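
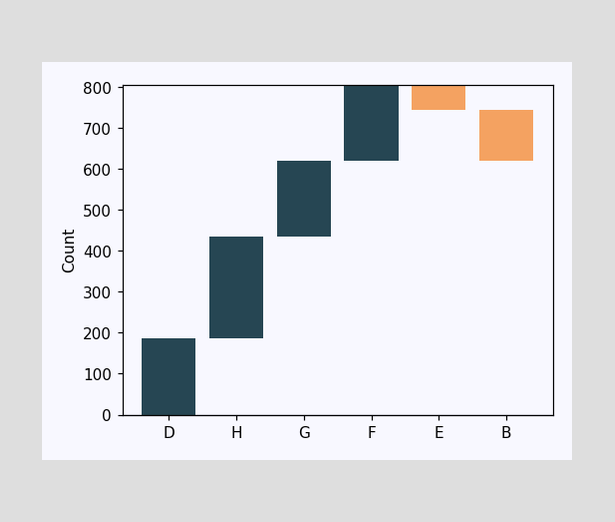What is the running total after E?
744

After E the running total reaches 744.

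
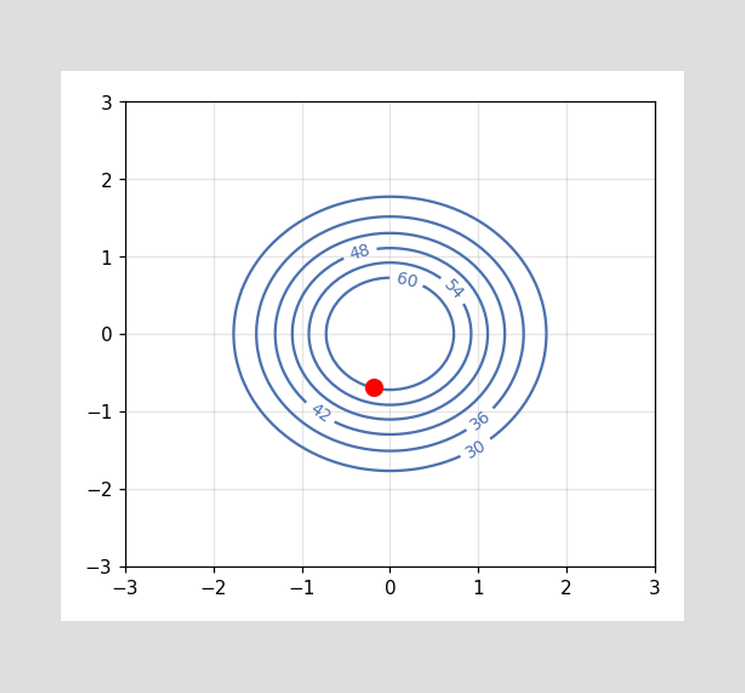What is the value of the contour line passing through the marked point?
60

The marked point sits on the contour labelled 60.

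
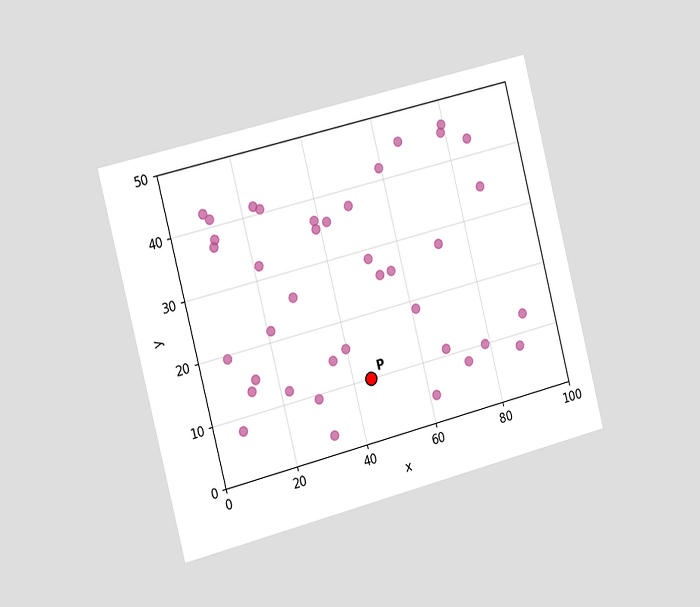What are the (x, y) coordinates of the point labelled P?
The chart is tilted about 14° counter-clockwise and viewed slightly from the left. Following the gridlines from P to each axis, P sits at (45, 10).

(45, 10)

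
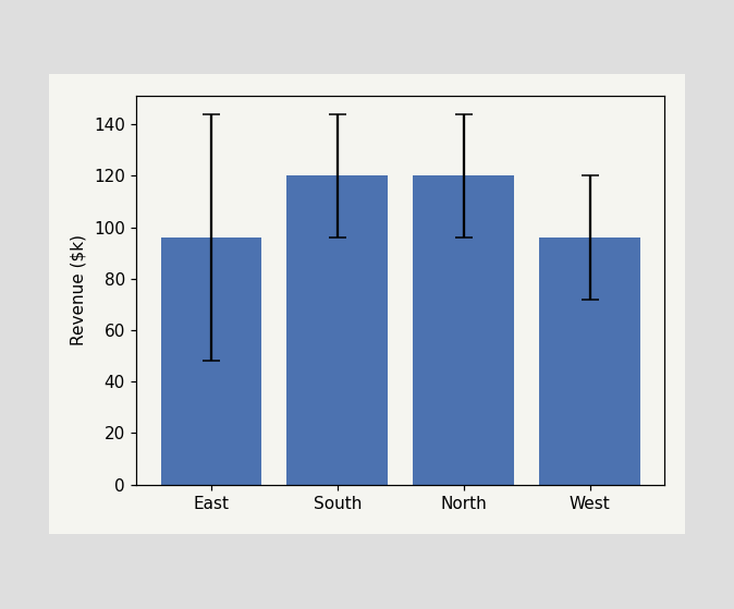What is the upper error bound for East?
The East bar's upper whisker reaches $144k.

$144k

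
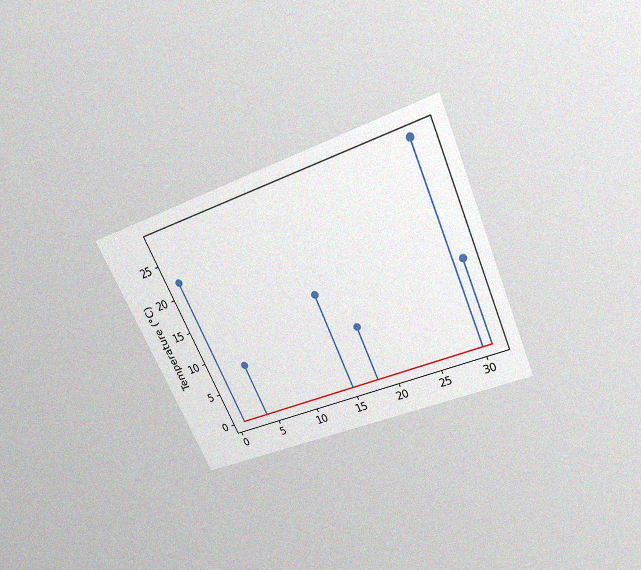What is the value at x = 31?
12°C

The chart is tilted about 24° counter-clockwise and viewed slightly from above, with some photo noise. The stem at x=31 reaches 12°C.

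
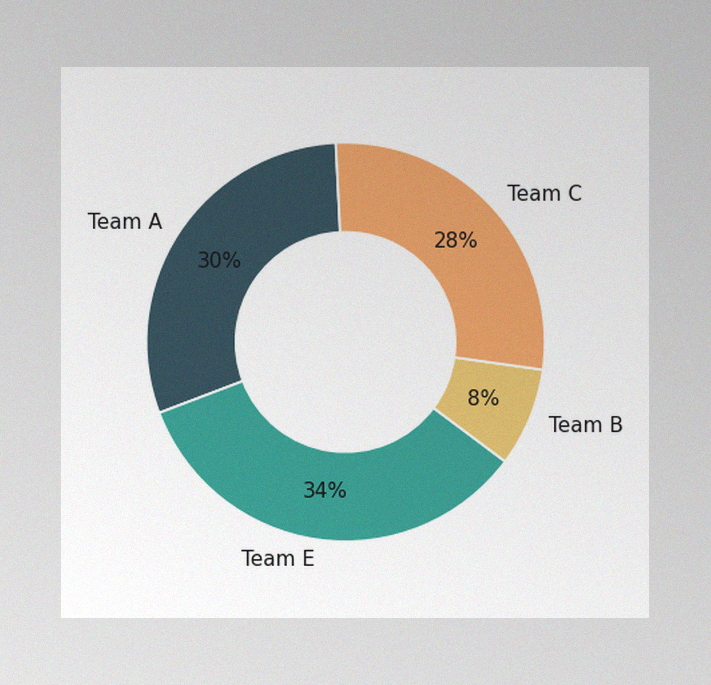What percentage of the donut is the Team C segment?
28%

The image has some photo noise and uneven lighting. The Team C segment takes up 28% of the ring.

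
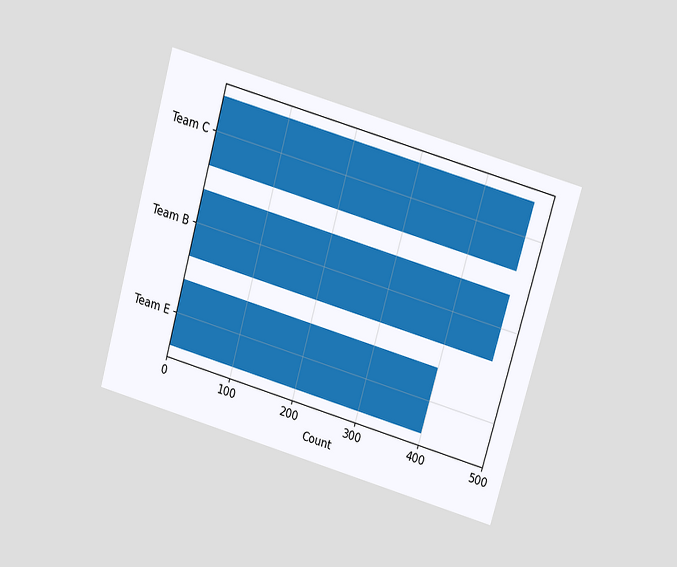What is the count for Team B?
The chart is tilted about 16° clockwise and viewed at a slight angle. Reading along the chart's x-axis, the Team B bar reaches 475.

475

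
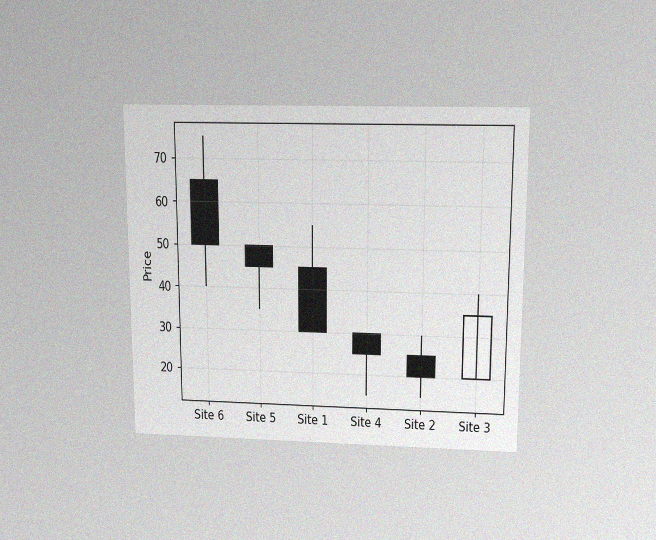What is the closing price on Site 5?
The chart is viewed slightly from above, with some photo noise. The Site 5 candle closes at 45.

45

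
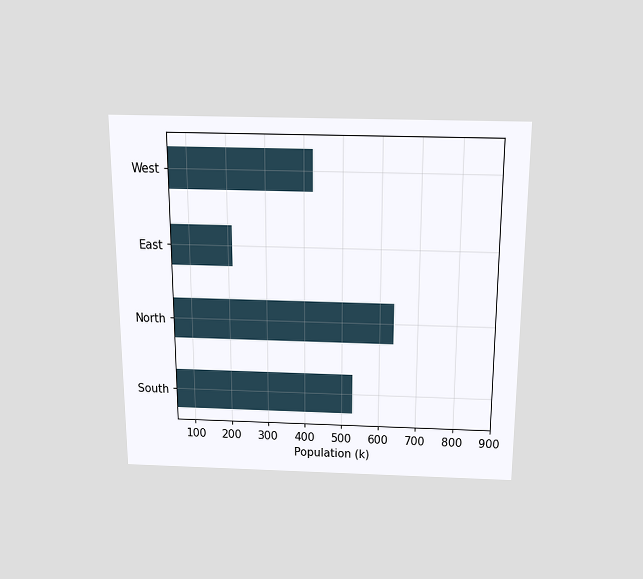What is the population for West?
The chart is viewed slightly from above. Reading along the chart's x-axis, the West bar reaches 424k.

424k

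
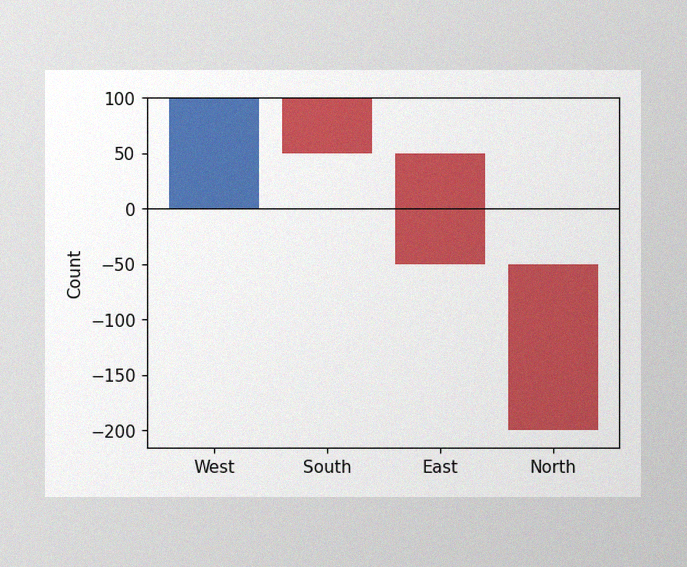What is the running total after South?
50

The image has some photo noise and uneven lighting. After South the running total reaches 50.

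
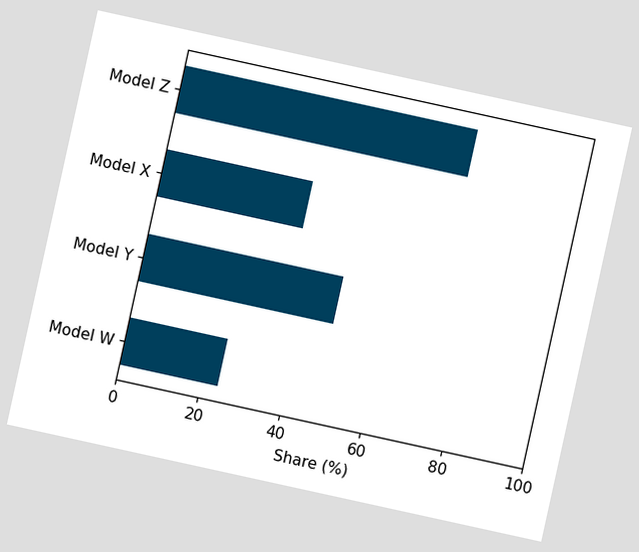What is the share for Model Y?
48%

The chart is tilted about 12° clockwise. Reading along the chart's x-axis, the Model Y bar reaches 48%.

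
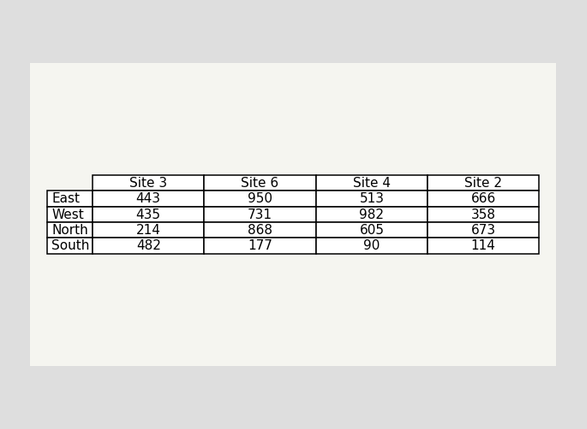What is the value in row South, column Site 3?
The (South, Site 3) cell reads 482.

482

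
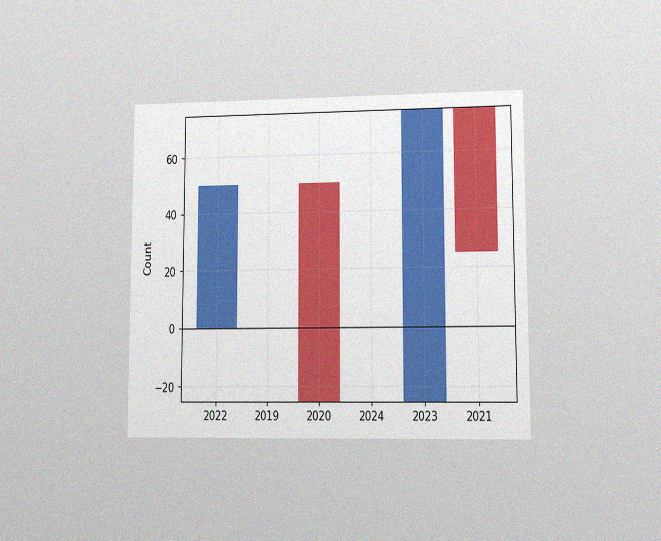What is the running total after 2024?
-25

The chart is viewed at a slight angle, with some photo noise. After 2024 the running total reaches -25.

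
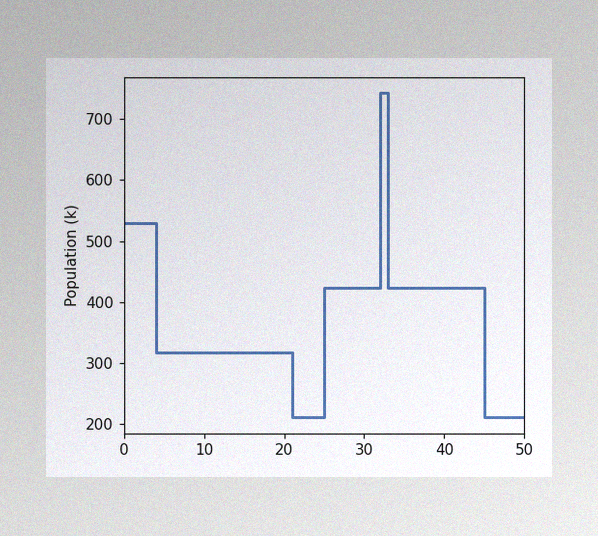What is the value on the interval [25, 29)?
The image has some photo noise and uneven lighting. On [25, 29) the step sits at 424k.

424k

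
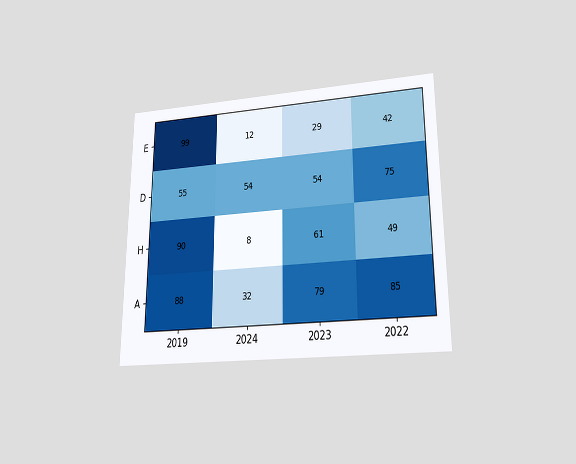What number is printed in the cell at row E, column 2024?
12

The chart is viewed slightly from below. The (E, 2024) cell reads 12.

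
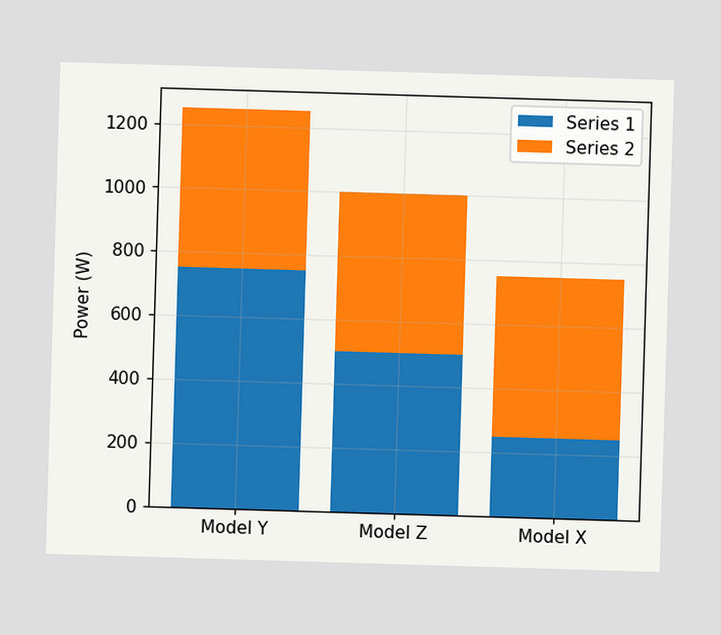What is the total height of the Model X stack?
The Model X stack's top reaches 750W on the y-axis.

750W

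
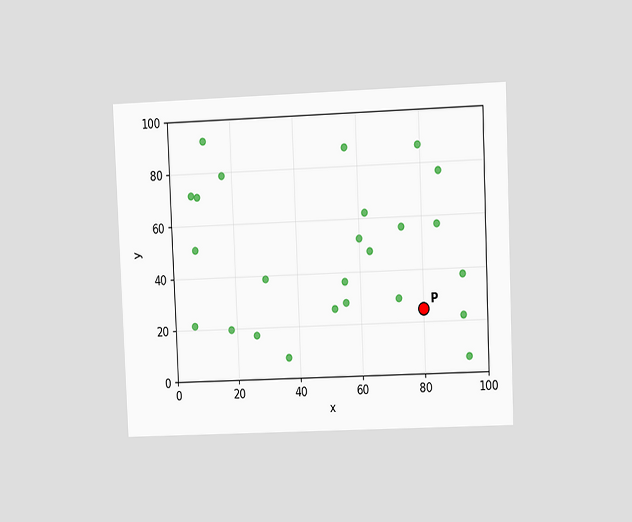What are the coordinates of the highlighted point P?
The chart is tilted about 2° counter-clockwise and viewed at a slight angle. Following the gridlines from P to each axis, P sits at (80, 25).

(80, 25)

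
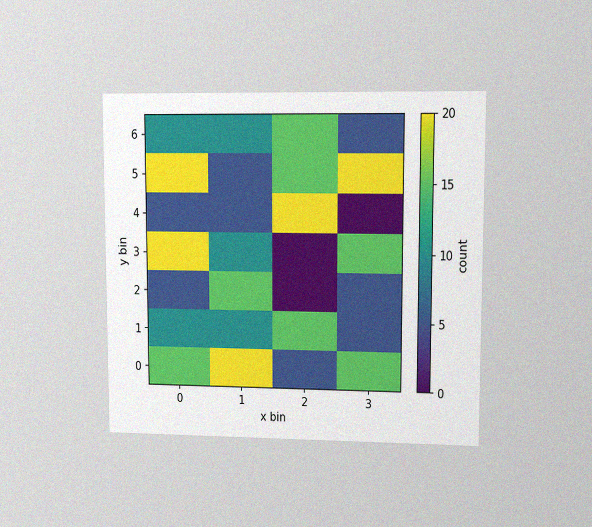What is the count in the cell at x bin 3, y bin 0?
The chart is viewed at a slight angle, with some photo noise. Matching the cell (3, 0) against the colorbar gives 15.

15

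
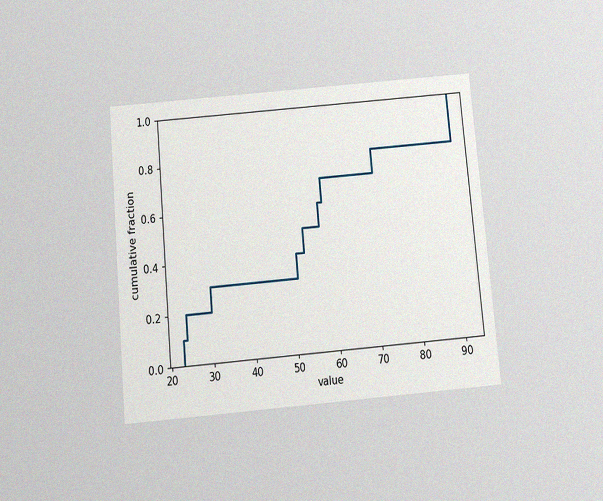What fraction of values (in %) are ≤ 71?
80%

The chart is tilted about 5° counter-clockwise and viewed slightly from below, with some photo noise. At x=71 the ECDF step is at 80%.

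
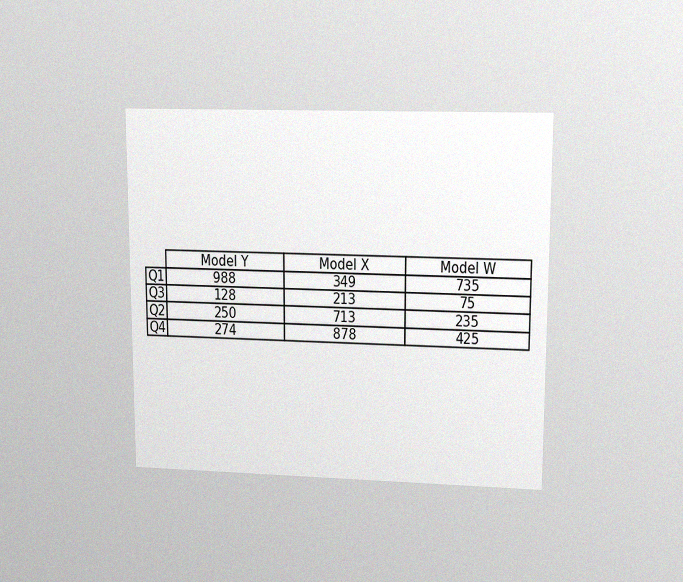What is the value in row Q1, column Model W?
735

The chart is viewed at a slight angle, with some photo noise. The (Q1, Model W) cell reads 735.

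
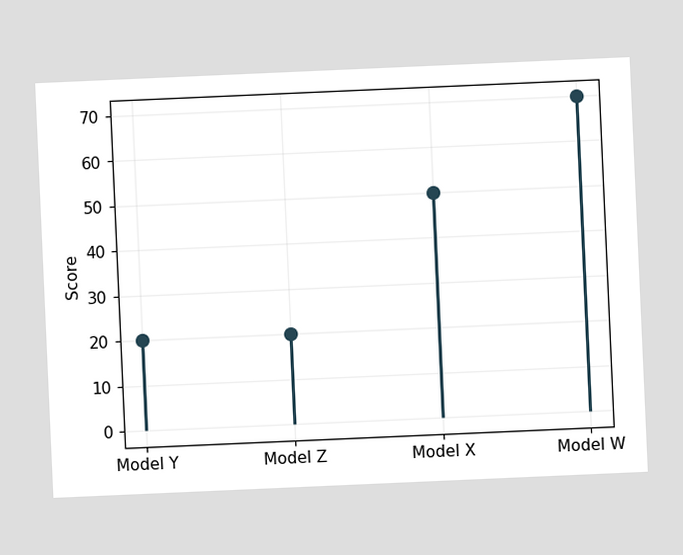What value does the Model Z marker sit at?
The chart is tilted about 3° counter-clockwise. The Model Z marker sits at 20.

20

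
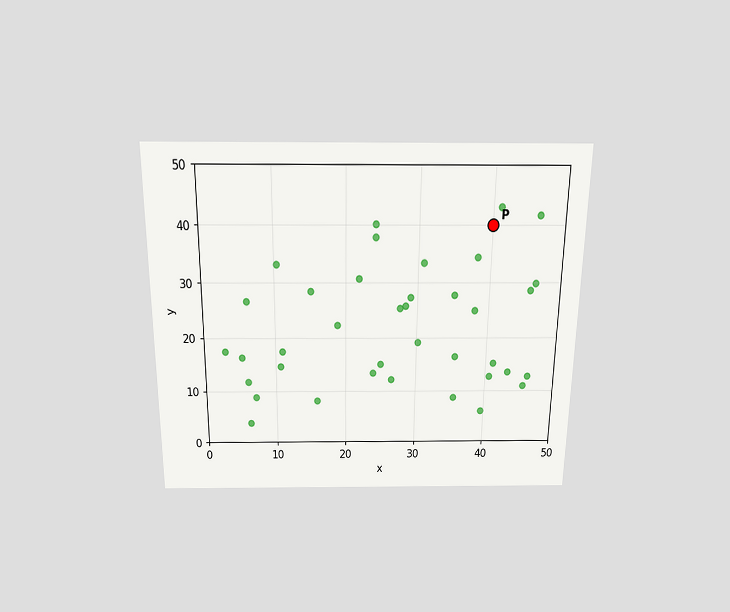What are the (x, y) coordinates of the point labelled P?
(40, 40)

The chart is viewed slightly from above. Following the gridlines from P to each axis, P sits at (40, 40).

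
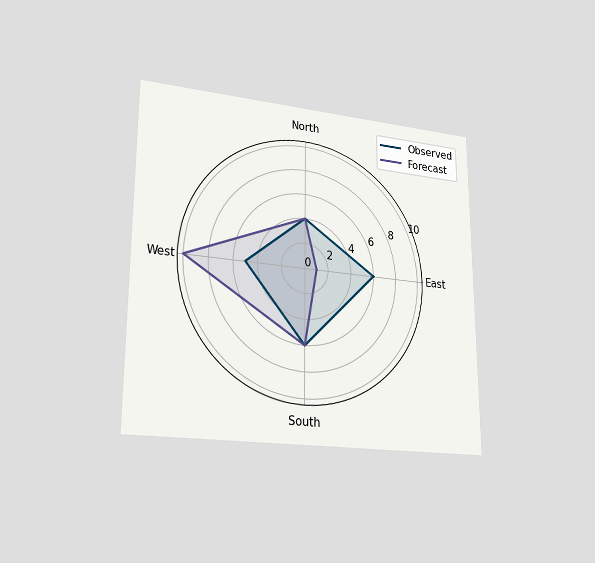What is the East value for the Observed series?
The chart is viewed at a slight angle. On the East axis, Observed reaches 6.

6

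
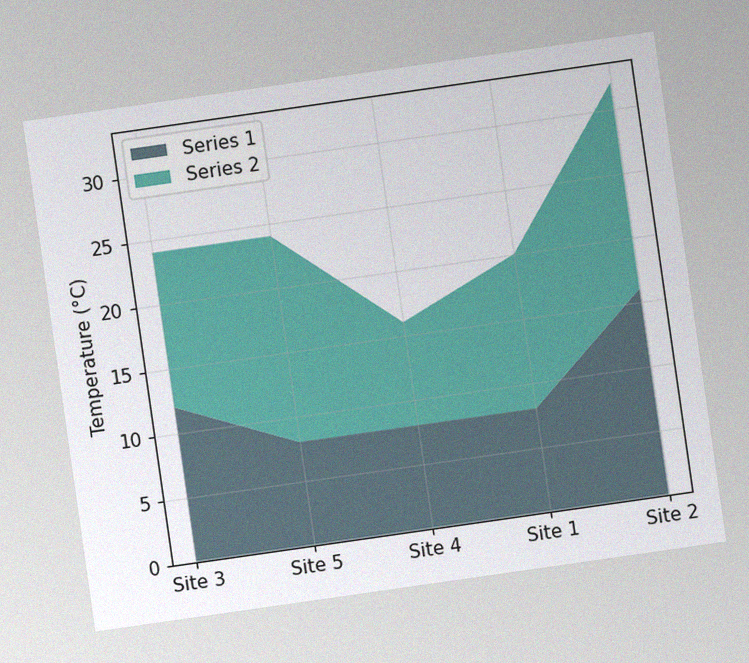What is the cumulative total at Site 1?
20°C

The chart is tilted about 8° counter-clockwise, with some photo noise. The stacked total at Site 1 reaches 20°C.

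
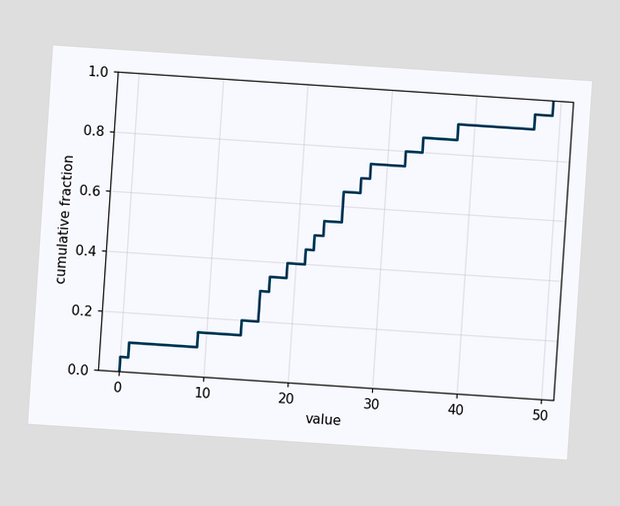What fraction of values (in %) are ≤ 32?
The chart is tilted about 4° clockwise. At x=32 the ECDF step is at 80%.

80%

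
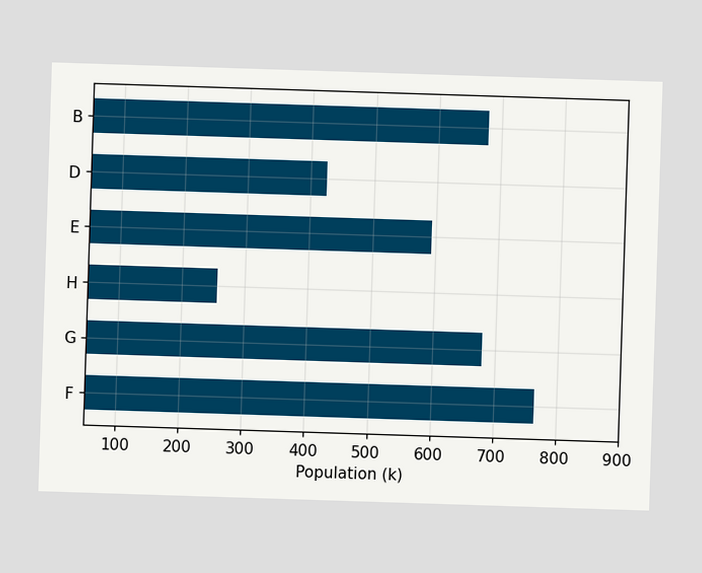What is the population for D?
425k

Reading along the chart's x-axis, the D bar reaches 425k.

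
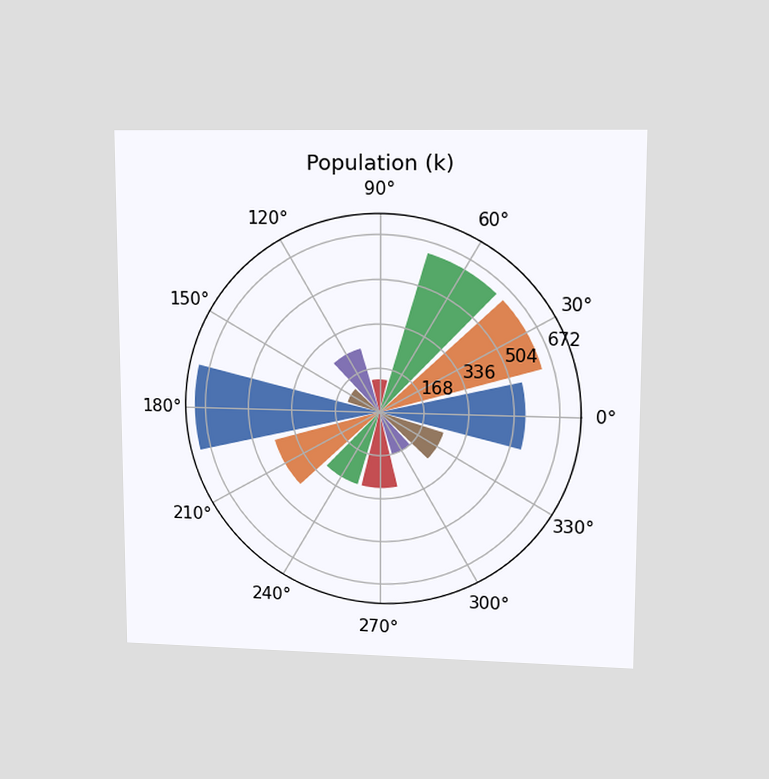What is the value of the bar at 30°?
630k

The chart is viewed at a slight angle. The bar at 30° reaches 630k on the radial axis.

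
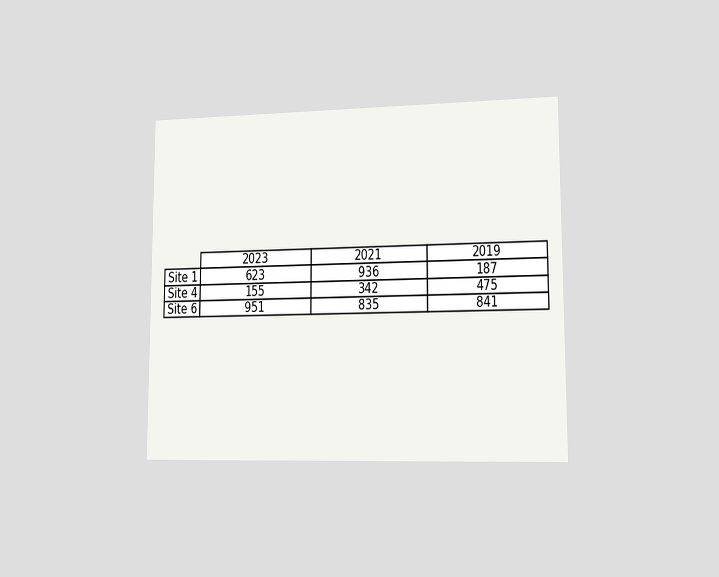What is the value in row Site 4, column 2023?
The chart is viewed slightly from the right. The (Site 4, 2023) cell reads 155.

155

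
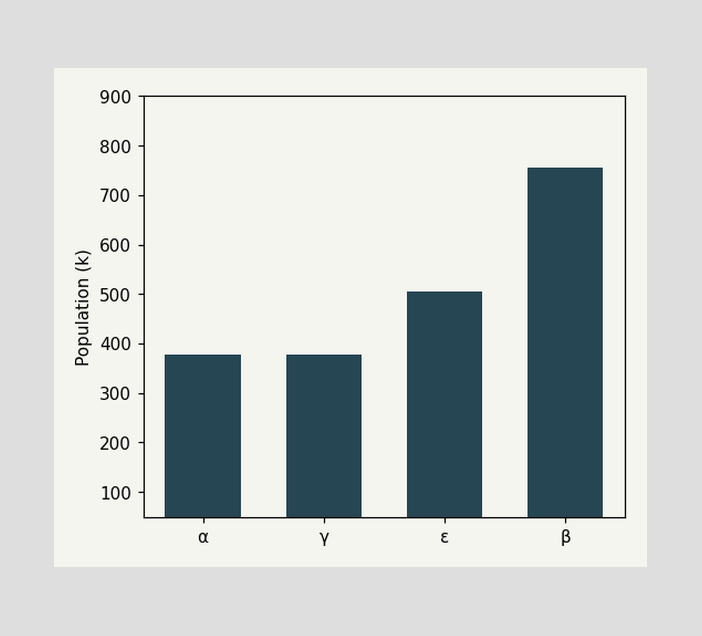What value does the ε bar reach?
Reading along the chart's y-axis, the ε bar reaches 504k.

504k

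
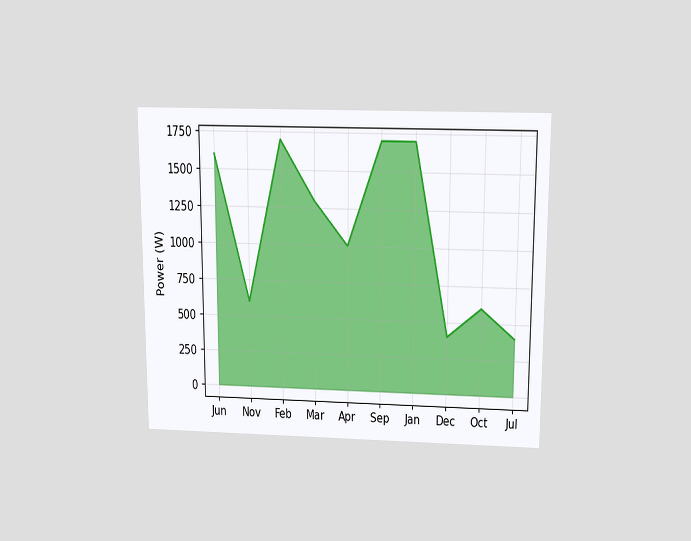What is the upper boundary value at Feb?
1700W

The chart is viewed slightly from above. At Feb the upper boundary is at 1700W.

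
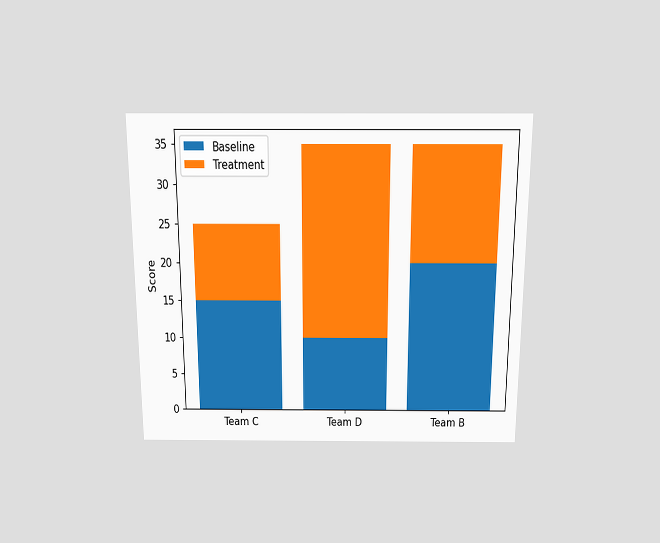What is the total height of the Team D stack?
35

The chart is viewed slightly from above. The Team D stack's top reaches 35 on the y-axis.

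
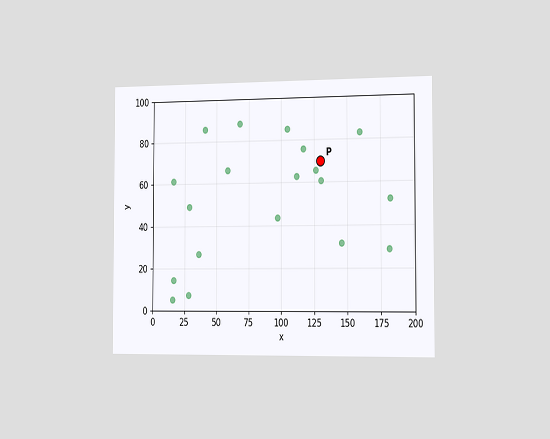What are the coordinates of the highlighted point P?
The chart is viewed slightly from the right. Following the gridlines from P to each axis, P sits at (130, 70).

(130, 70)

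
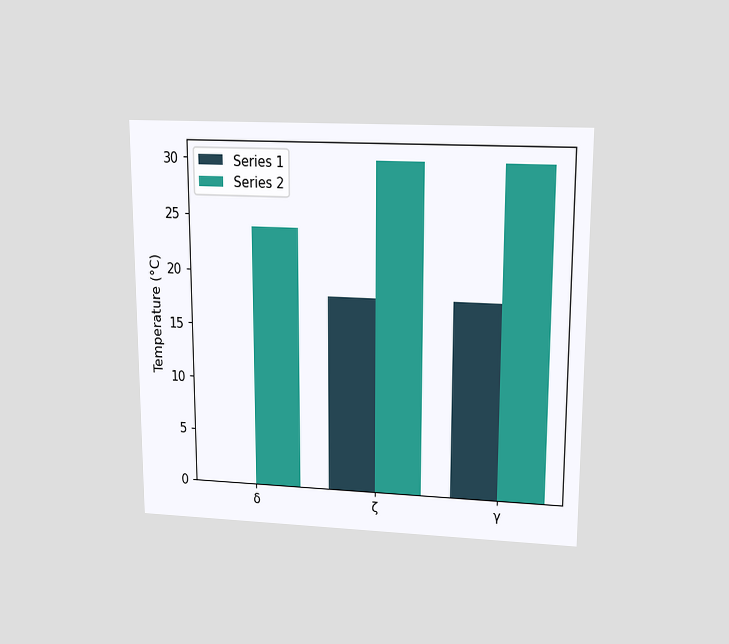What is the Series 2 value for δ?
24°C

The chart is viewed slightly from above. The Series 2 bar at δ reaches 24°C on the y-axis.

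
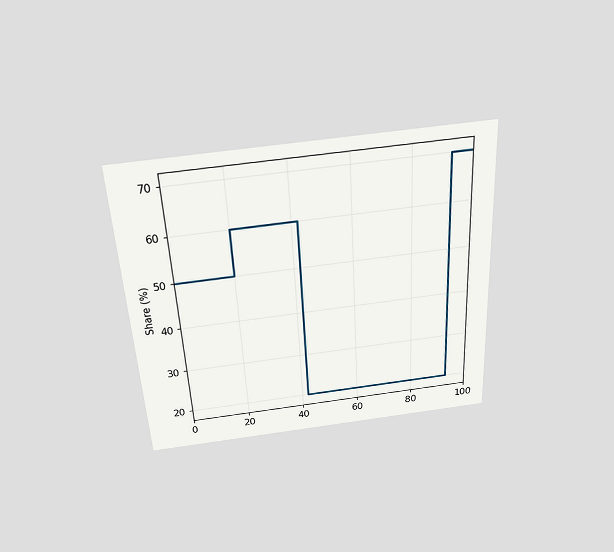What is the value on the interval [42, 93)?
20%

The chart is tilted about 3° counter-clockwise and viewed slightly from above. On [42, 93) the step sits at 20%.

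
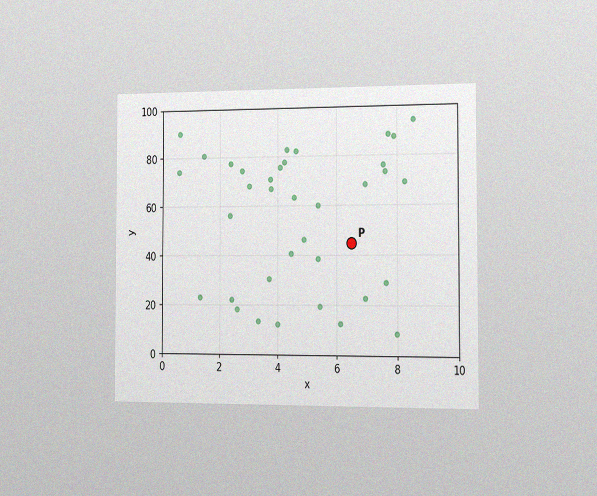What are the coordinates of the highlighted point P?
The chart is viewed slightly from the right, with some photo noise. Following the gridlines from P to each axis, P sits at (6.5, 45).

(6.5, 45)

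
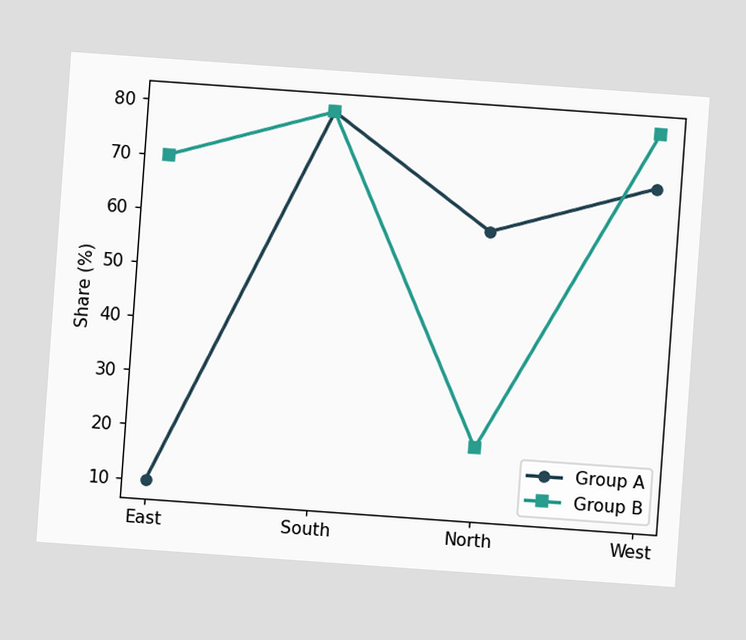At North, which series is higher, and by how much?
Group A, by 40%

The chart is tilted about 4° clockwise. At North, Group A sits above the other line by 40%.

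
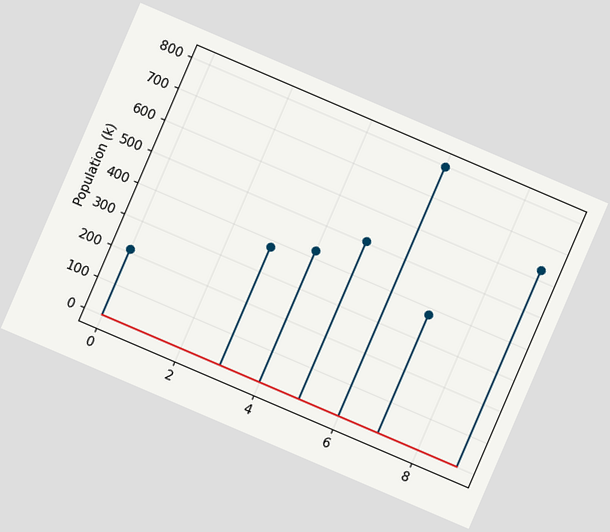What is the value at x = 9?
The chart is tilted about 23° clockwise. The stem at x=9 reaches 630k.

630k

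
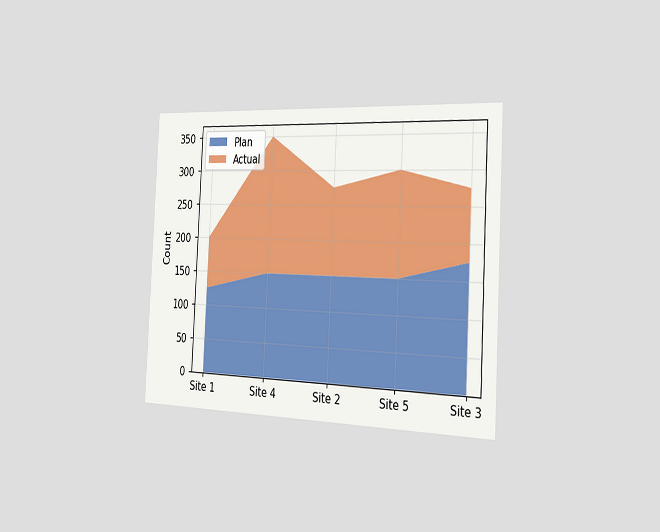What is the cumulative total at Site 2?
275

The chart is tilted about 3° clockwise and viewed slightly from the right. The stacked total at Site 2 reaches 275.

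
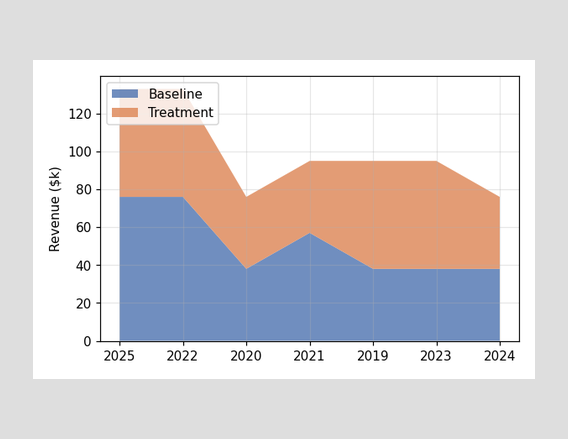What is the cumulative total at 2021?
$95k

The stacked total at 2021 reaches $95k.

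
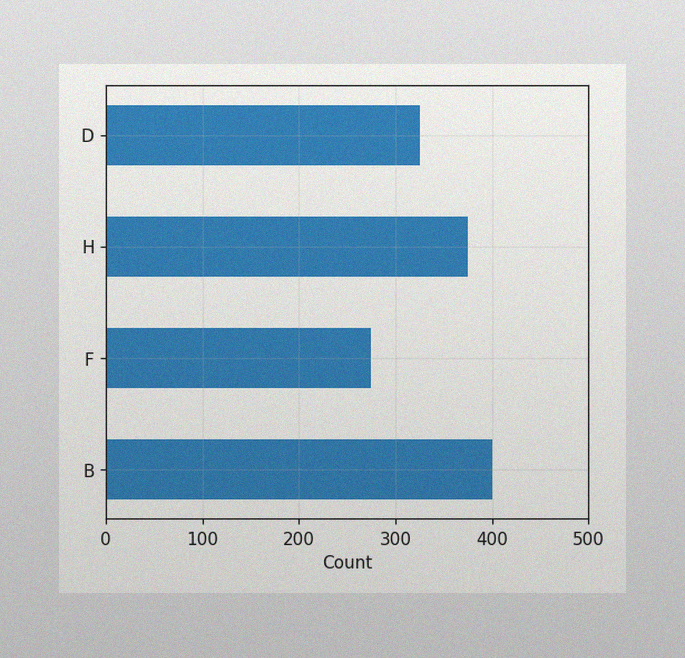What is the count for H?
375

The image has some photo noise and uneven lighting. Reading along the chart's x-axis, the H bar reaches 375.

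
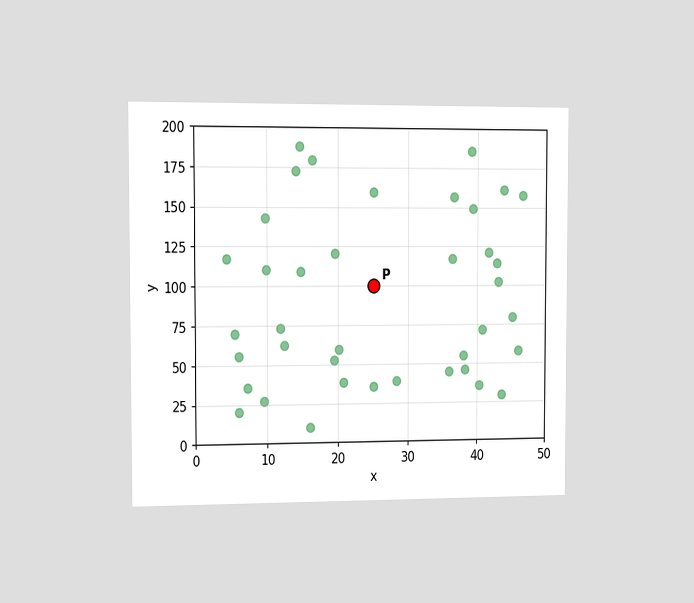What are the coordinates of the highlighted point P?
The chart is viewed slightly from the left. Following the gridlines from P to each axis, P sits at (25, 100).

(25, 100)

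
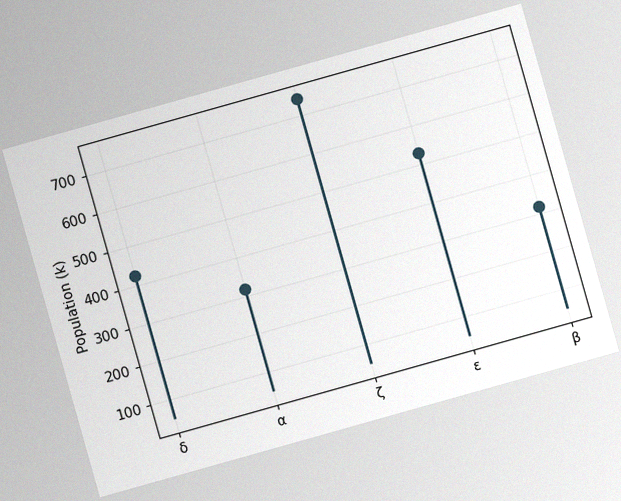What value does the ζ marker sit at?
742k

The chart is tilted about 16° counter-clockwise, with some photo noise. The ζ marker sits at 742k.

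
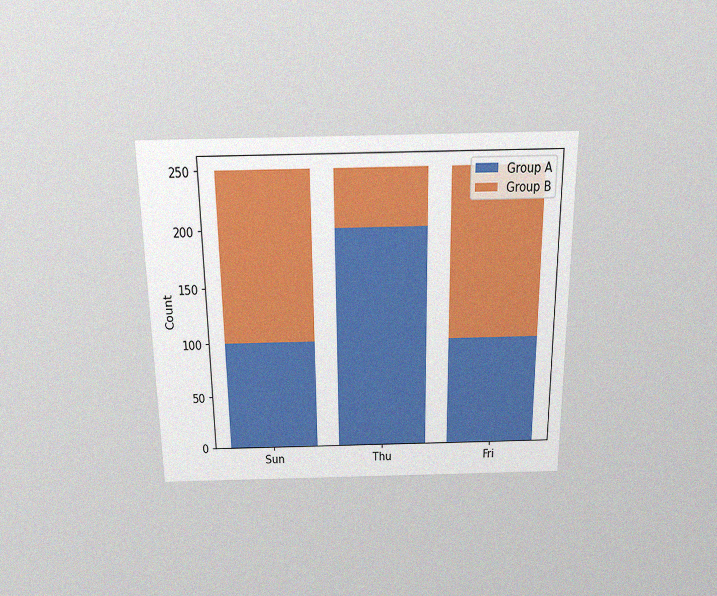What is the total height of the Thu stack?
250

The chart is viewed slightly from above, with some photo noise. The Thu stack's top reaches 250 on the y-axis.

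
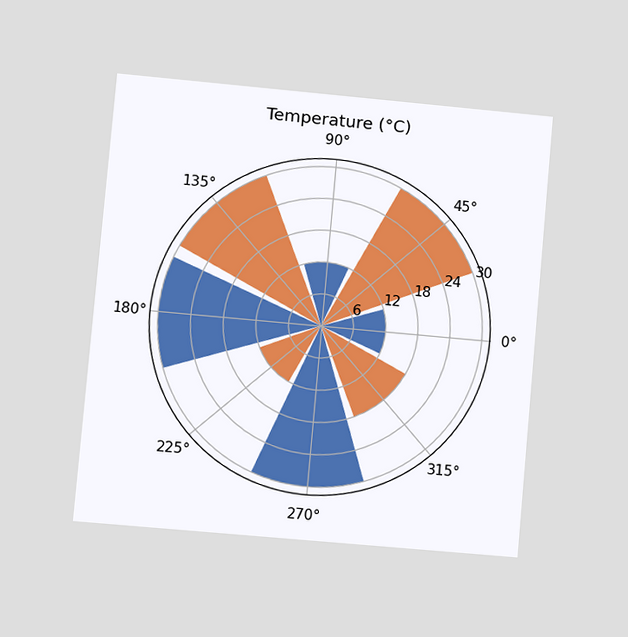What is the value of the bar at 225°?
The chart is tilted about 5° clockwise and viewed at a slight angle. The bar at 225° reaches 12°C on the radial axis.

12°C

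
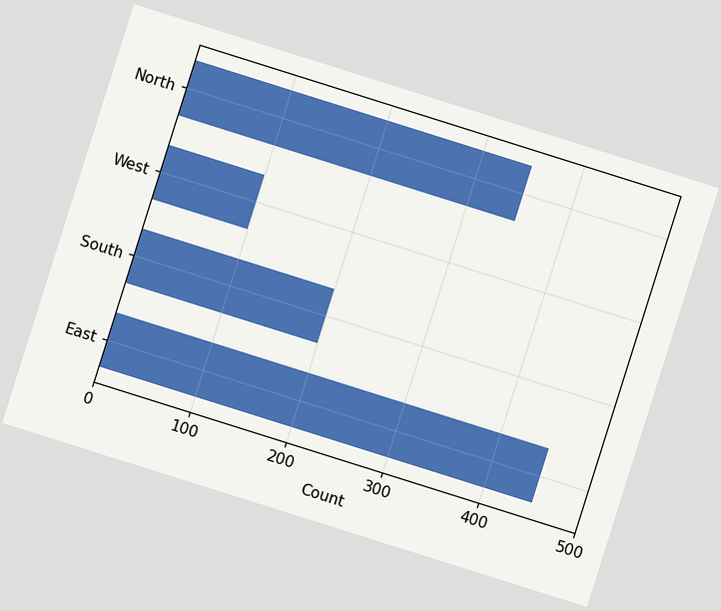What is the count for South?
200

The chart is tilted about 17° clockwise. Reading along the chart's x-axis, the South bar reaches 200.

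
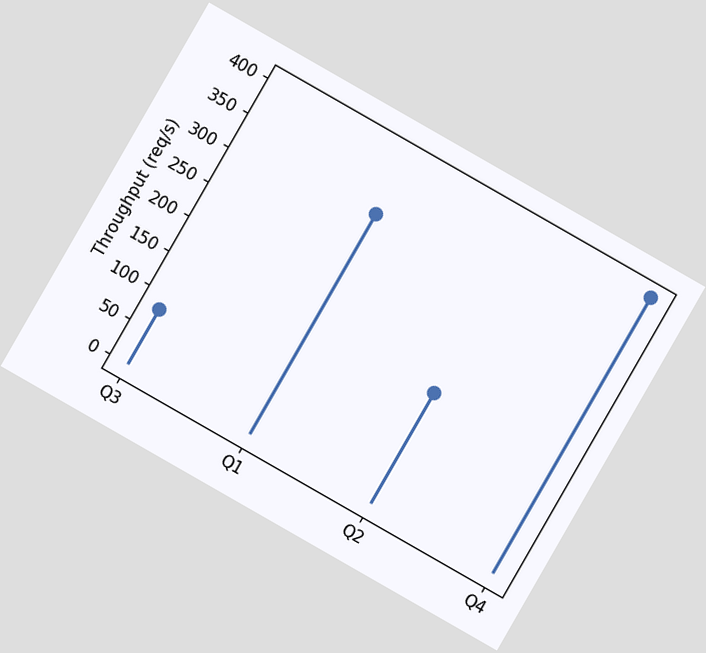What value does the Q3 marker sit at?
The chart is tilted about 30° clockwise. The Q3 marker sits at 80req/s.

80req/s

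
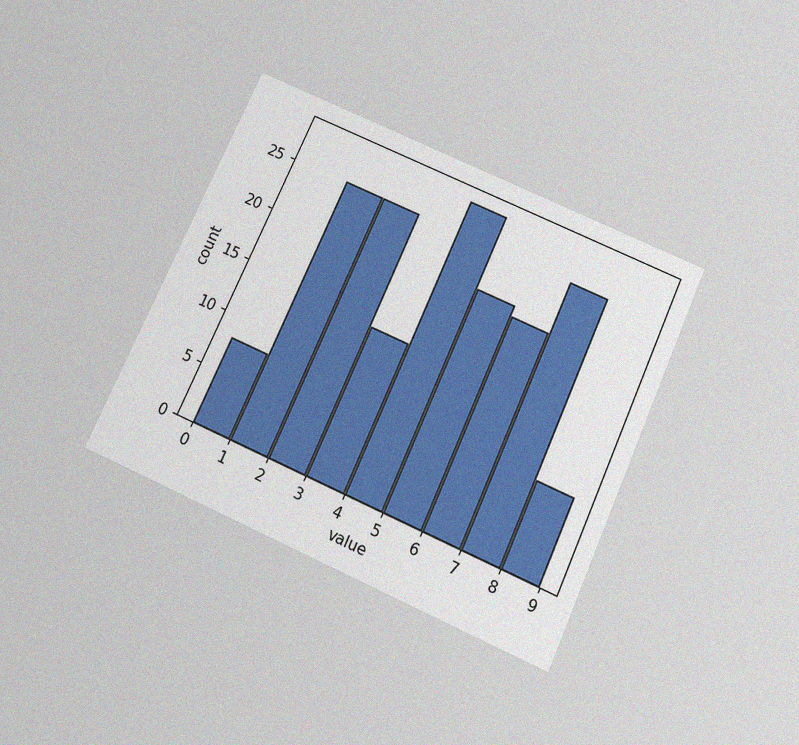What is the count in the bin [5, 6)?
21

The chart is tilted about 24° clockwise and viewed slightly from below, with some photo noise. The [5, 6) bin has height 21.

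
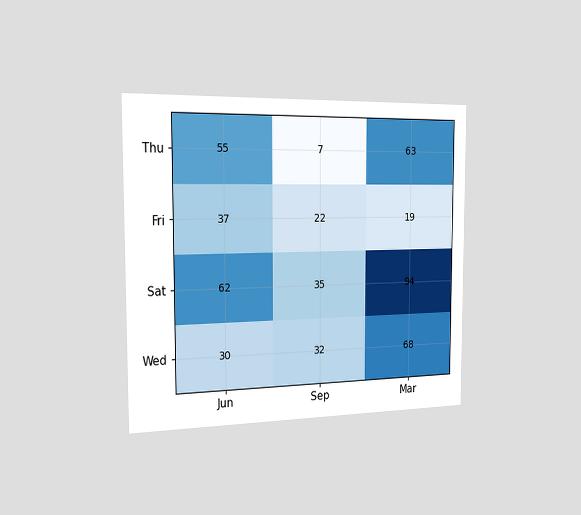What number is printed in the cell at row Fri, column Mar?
The chart is viewed slightly from the left. The (Fri, Mar) cell reads 19.

19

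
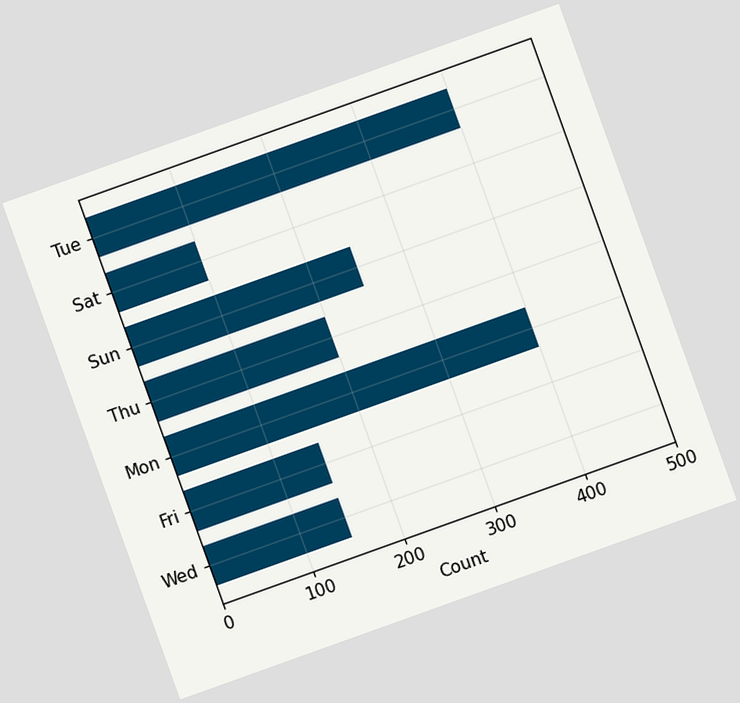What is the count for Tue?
400

The chart is tilted about 20° counter-clockwise. Reading along the chart's x-axis, the Tue bar reaches 400.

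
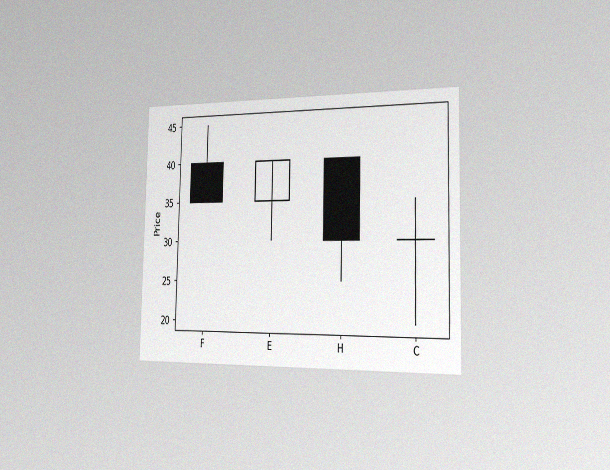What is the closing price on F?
The chart is viewed slightly from the right, with some photo noise. The F candle closes at 35.

35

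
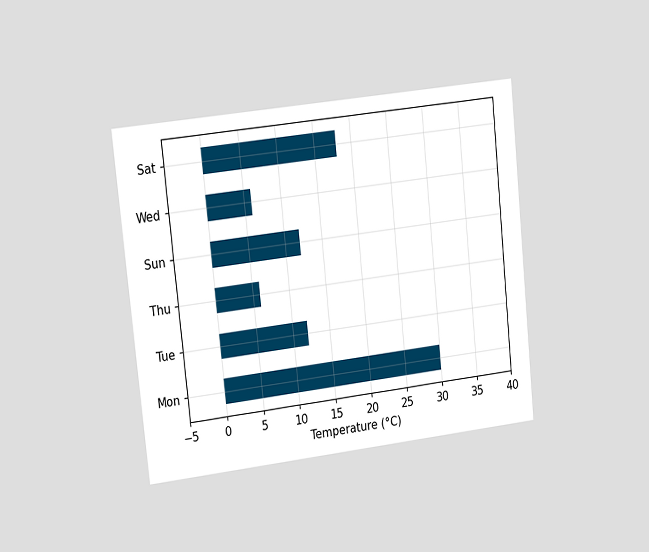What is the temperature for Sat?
The chart is tilted about 6° counter-clockwise and viewed slightly from the left. Reading along the chart's x-axis, the Sat bar reaches 18°C.

18°C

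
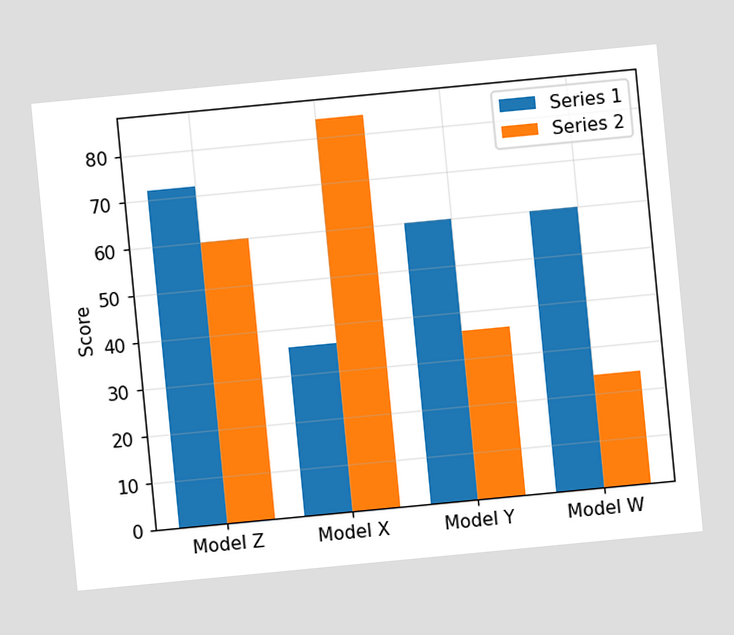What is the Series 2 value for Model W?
The chart is tilted about 5° counter-clockwise. The Series 2 bar at Model W reaches 24 on the y-axis.

24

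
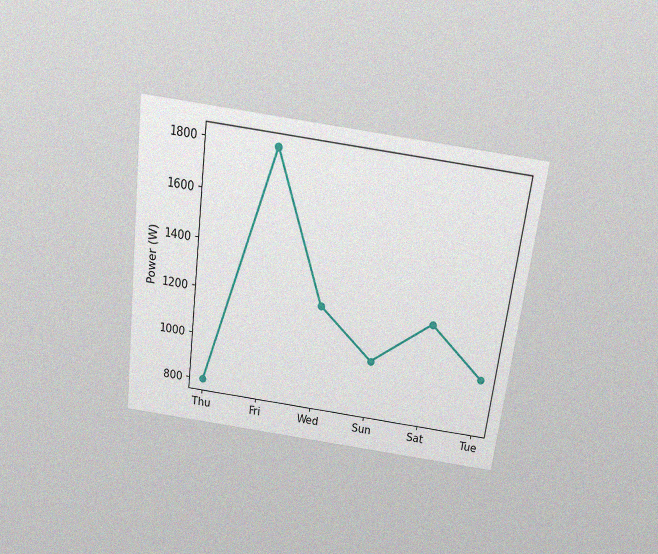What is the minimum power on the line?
The chart is tilted about 7° clockwise and viewed slightly from above, with some photo noise. The lowest point is at Thu, and reading across to the y-axis gives 800W.

800W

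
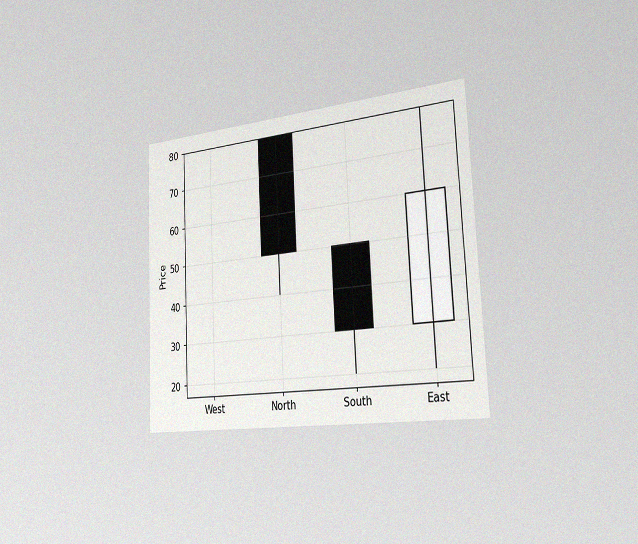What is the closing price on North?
50

The chart is tilted about 3° counter-clockwise and viewed slightly from the right, with some photo noise. The North candle closes at 50.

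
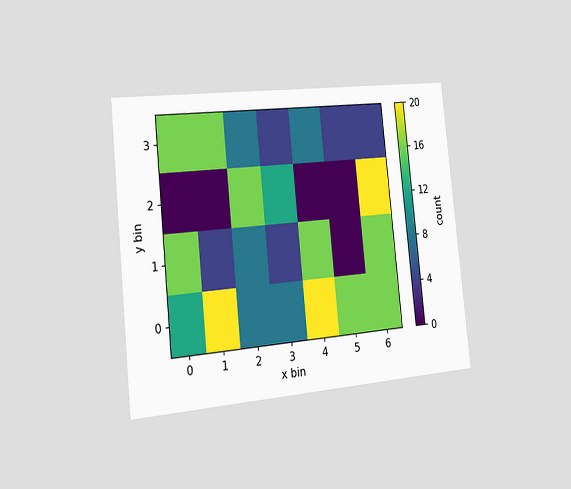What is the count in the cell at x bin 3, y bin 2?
The chart is tilted about 6° counter-clockwise and viewed slightly from the left. Matching the cell (3, 2) against the colorbar gives 12.

12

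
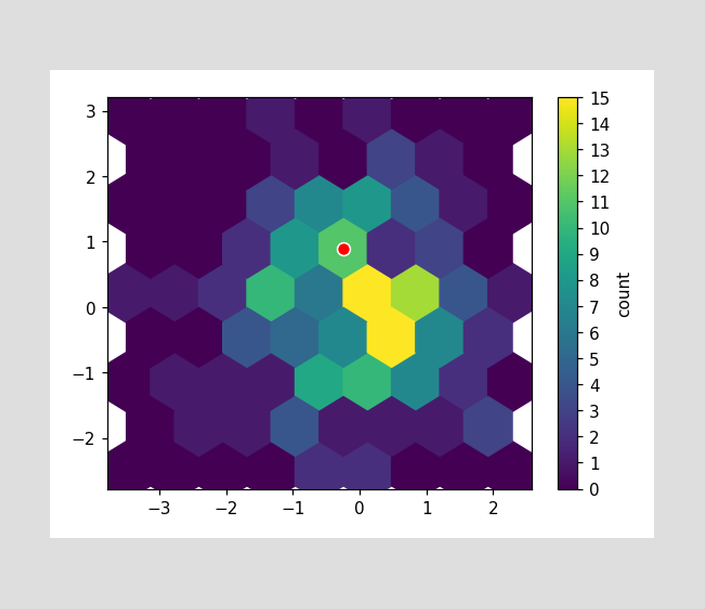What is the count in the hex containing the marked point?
The marked hex reads 11 on the colorbar.

11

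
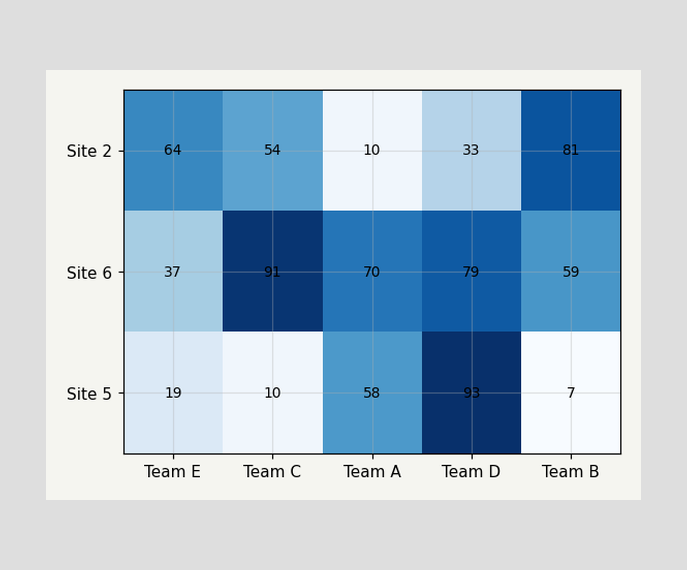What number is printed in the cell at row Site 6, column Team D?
79

The (Site 6, Team D) cell reads 79.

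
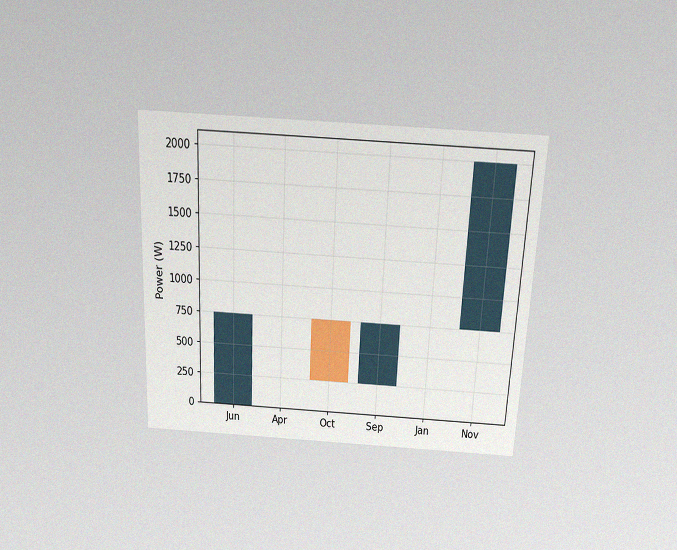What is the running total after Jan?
750W

The chart is tilted about 3° clockwise and viewed slightly from above, with some photo noise. After Jan the running total reaches 750W.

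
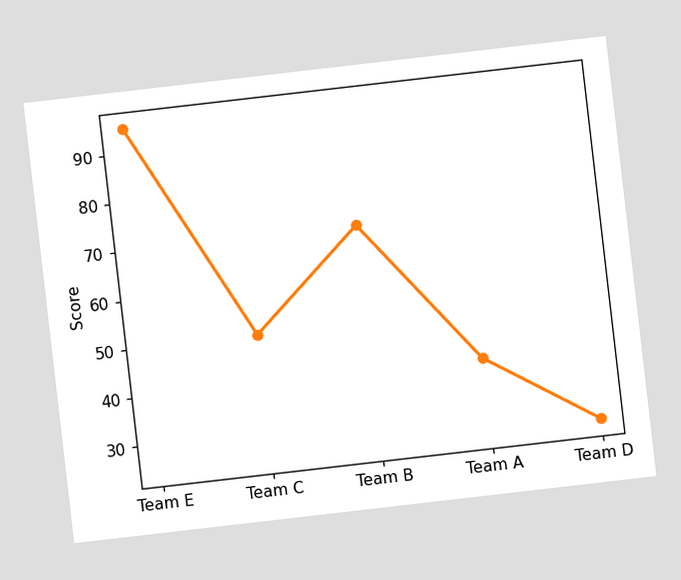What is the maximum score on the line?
95

The chart is tilted about 7° counter-clockwise. The highest point is at Team E, and reading across to the y-axis gives 95.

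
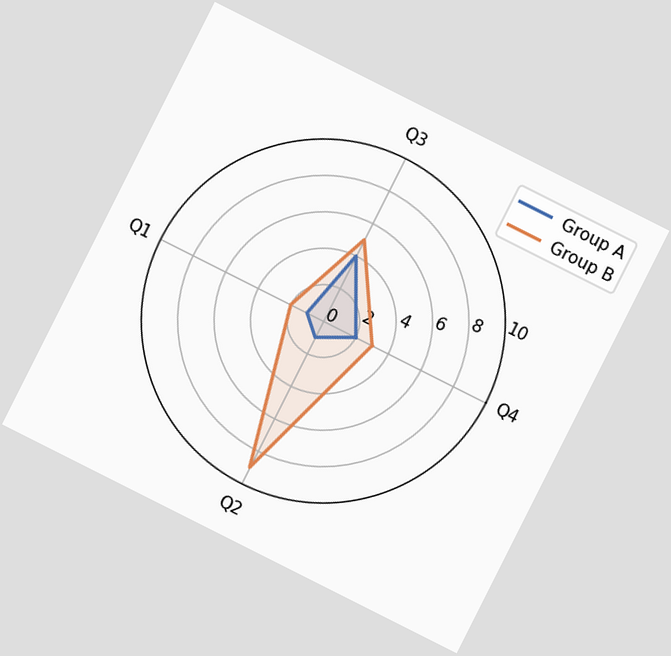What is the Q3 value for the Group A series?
4

The chart is tilted about 27° clockwise. On the Q3 axis, Group A reaches 4.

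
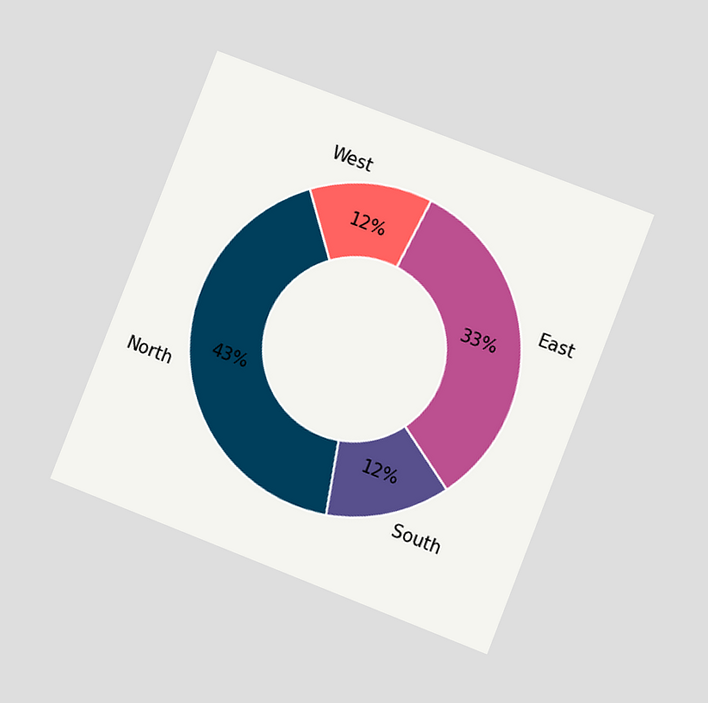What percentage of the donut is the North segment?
43%

The chart is tilted about 21° clockwise and viewed at a slight angle. The North segment takes up 43% of the ring.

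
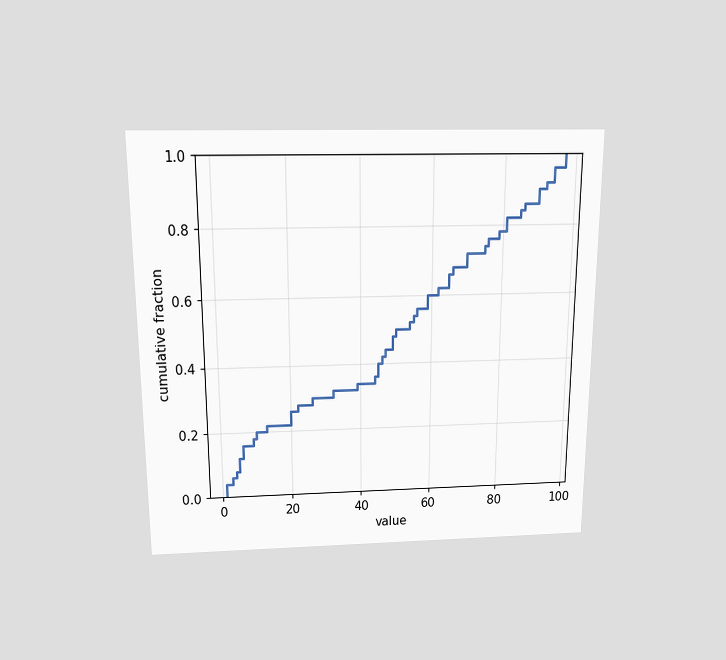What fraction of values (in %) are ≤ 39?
The chart is viewed slightly from above. At x=39 the ECDF step is at 34%.

34%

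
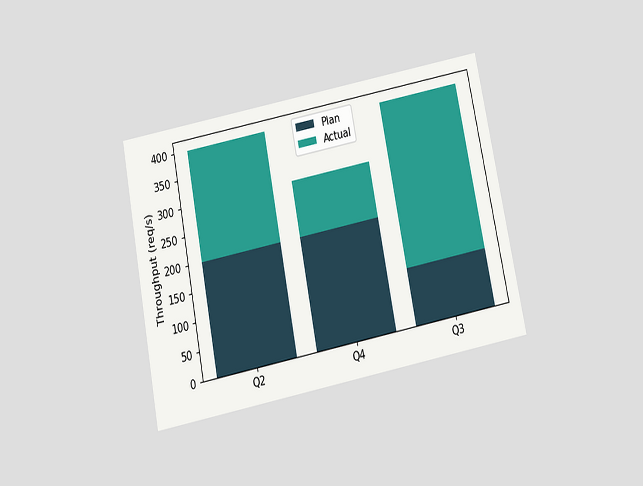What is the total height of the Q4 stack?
The chart is tilted about 11° counter-clockwise and viewed slightly from below. The Q4 stack's top reaches 300req/s on the y-axis.

300req/s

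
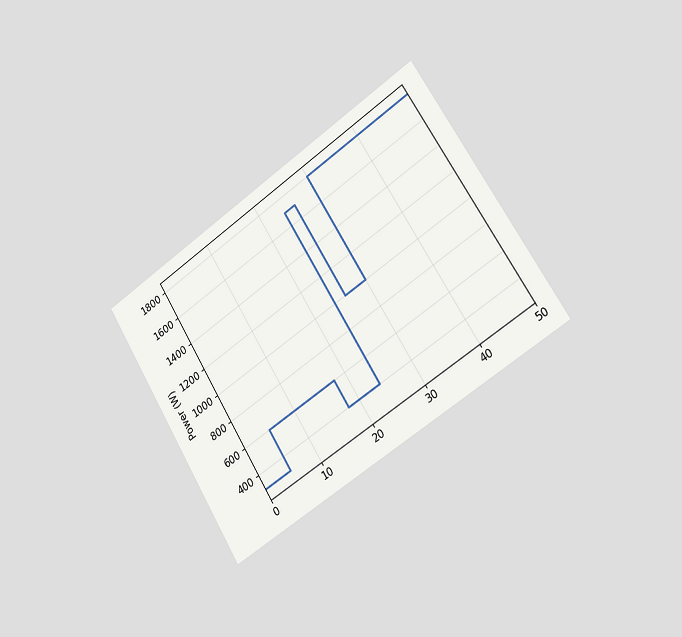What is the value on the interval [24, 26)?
1700W

The chart is tilted about 32° counter-clockwise and viewed slightly from the right. On [24, 26) the step sits at 1700W.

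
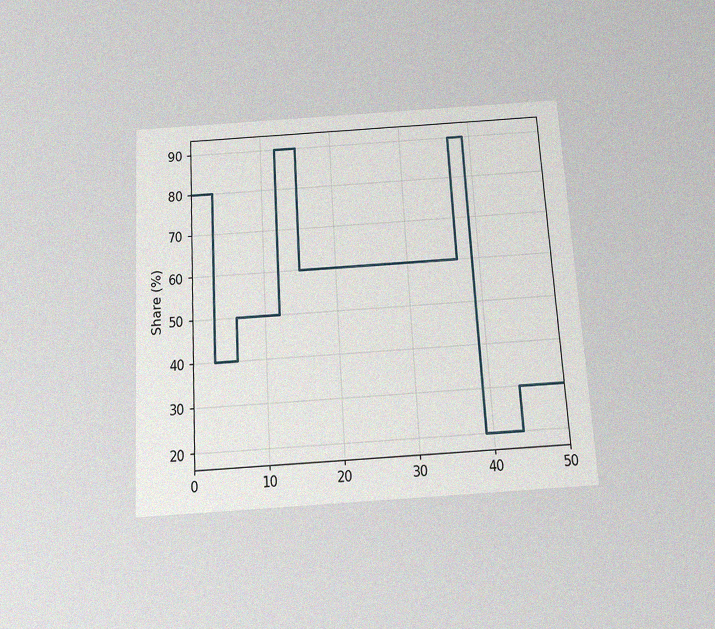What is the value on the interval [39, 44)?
The chart is tilted about 3° counter-clockwise and viewed slightly from below, with some photo noise. On [39, 44) the step sits at 20%.

20%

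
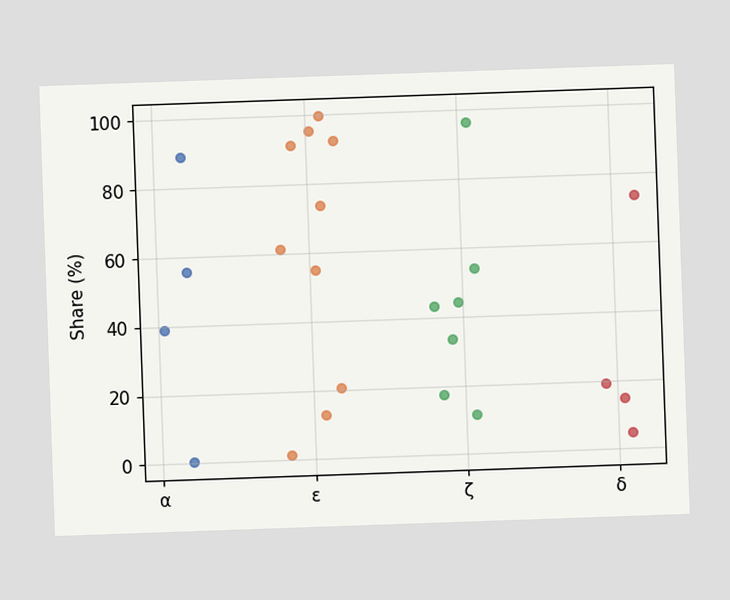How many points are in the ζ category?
7

The chart is tilted about 2° counter-clockwise. Counting the markers in the ζ column gives 7.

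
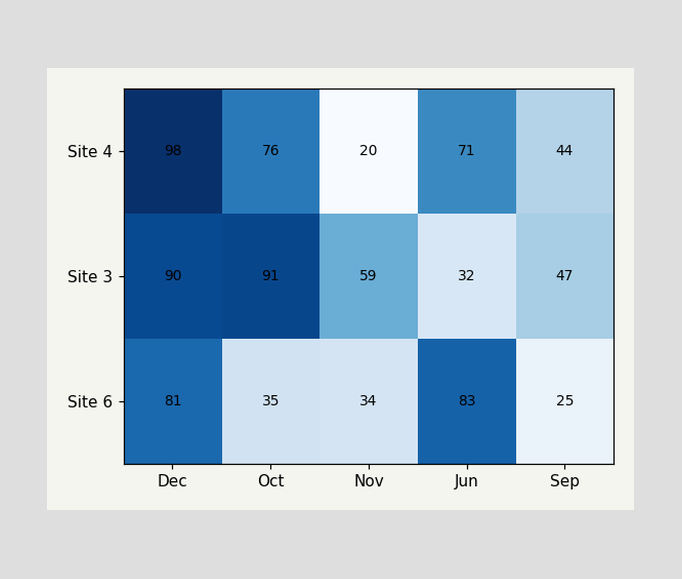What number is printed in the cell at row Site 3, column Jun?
32

The (Site 3, Jun) cell reads 32.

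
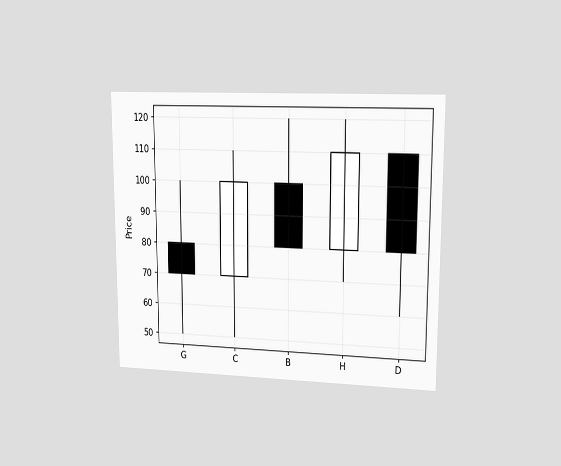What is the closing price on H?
110

The chart is viewed at a slight angle. The H candle closes at 110.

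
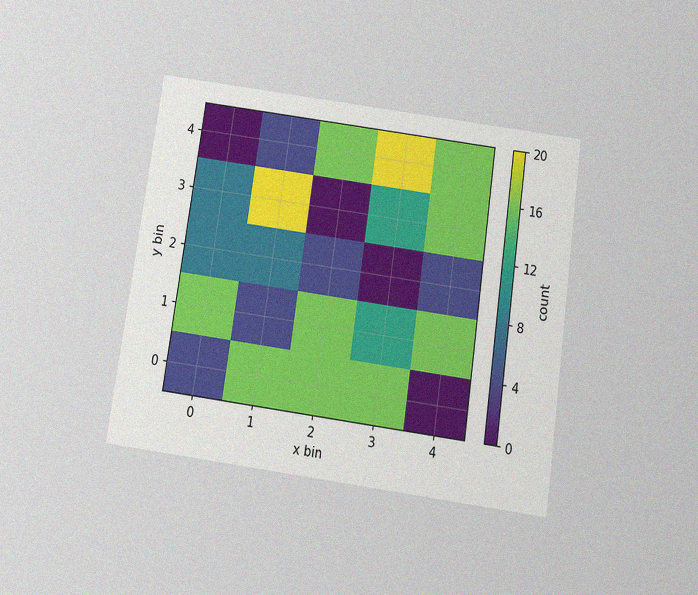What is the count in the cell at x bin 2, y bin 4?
16

The chart is tilted about 8° clockwise and viewed slightly from below, with some photo noise. Matching the cell (2, 4) against the colorbar gives 16.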